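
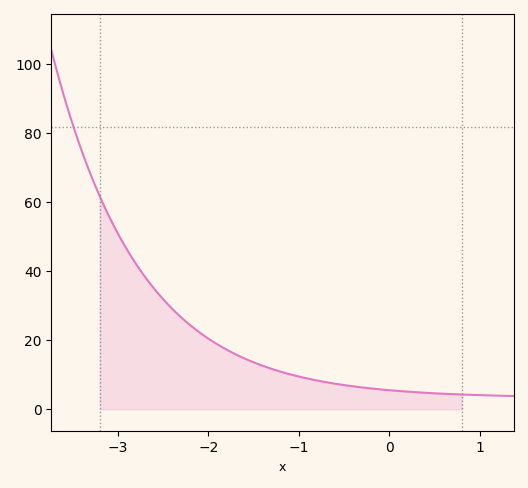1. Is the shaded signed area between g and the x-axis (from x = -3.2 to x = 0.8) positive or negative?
positive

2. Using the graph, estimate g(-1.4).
12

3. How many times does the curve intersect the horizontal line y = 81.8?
1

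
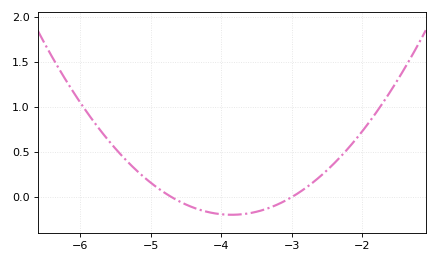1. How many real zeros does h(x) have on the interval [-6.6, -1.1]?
2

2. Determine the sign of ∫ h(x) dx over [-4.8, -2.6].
negative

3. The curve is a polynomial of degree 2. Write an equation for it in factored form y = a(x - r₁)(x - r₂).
y = 0.27(x + 4.7)(x + 3)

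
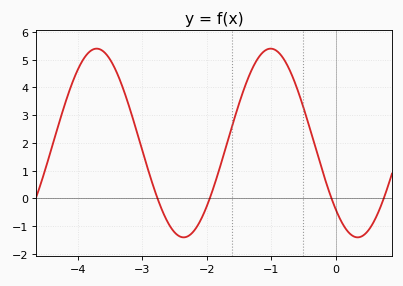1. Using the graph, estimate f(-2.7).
-0.4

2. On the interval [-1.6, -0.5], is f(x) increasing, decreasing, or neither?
neither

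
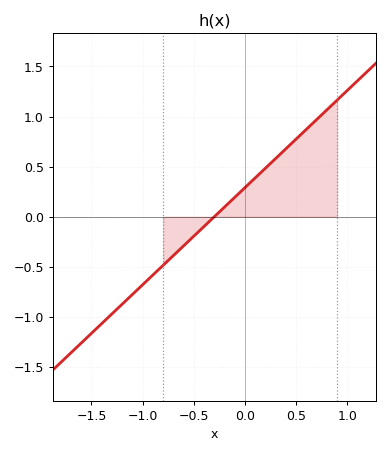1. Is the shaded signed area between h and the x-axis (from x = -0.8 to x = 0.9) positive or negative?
positive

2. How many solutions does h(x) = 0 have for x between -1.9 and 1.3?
1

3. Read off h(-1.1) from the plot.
-0.8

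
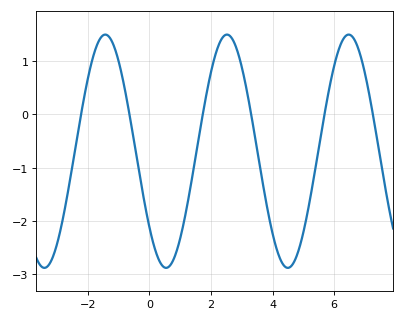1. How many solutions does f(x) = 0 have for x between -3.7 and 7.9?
6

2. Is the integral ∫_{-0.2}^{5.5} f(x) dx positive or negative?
negative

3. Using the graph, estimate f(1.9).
0.5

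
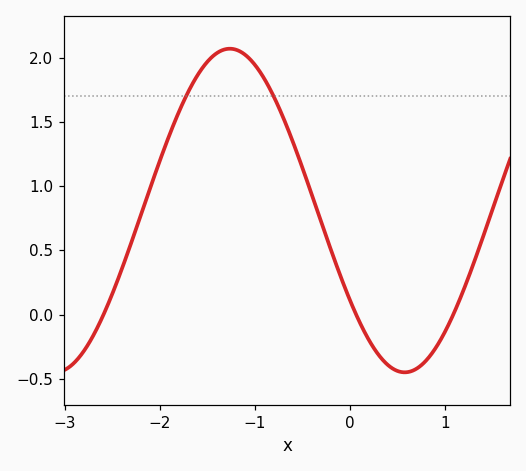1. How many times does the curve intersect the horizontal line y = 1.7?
2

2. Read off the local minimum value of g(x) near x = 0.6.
-0.45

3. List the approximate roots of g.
-2.59, 0.063, 1.08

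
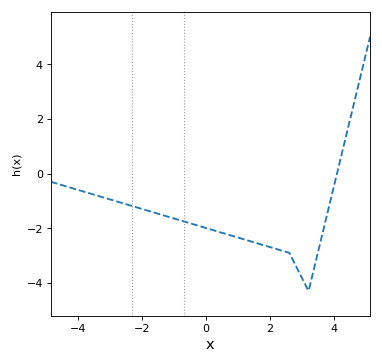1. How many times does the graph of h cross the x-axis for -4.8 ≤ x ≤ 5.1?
1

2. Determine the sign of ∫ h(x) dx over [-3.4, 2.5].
negative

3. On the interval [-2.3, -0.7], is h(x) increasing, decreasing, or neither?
decreasing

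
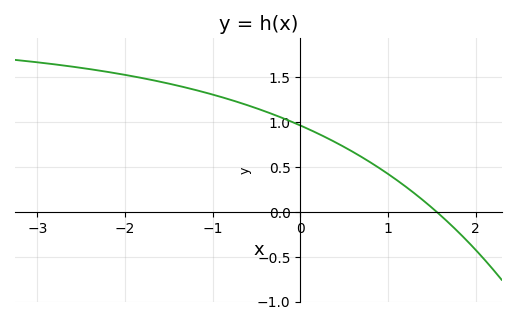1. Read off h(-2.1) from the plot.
1.54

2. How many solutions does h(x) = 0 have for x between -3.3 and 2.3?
1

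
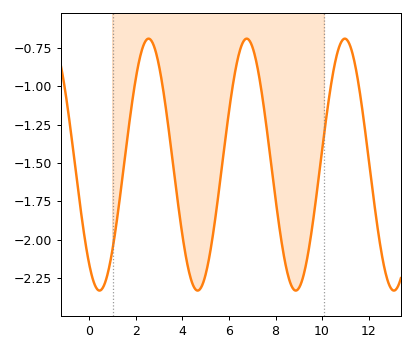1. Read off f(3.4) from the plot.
-1.28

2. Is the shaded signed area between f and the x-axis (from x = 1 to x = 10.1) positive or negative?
negative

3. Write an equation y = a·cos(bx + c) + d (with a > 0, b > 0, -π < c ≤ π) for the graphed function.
y = 0.82cos(1.5x + 2.5) - 1.51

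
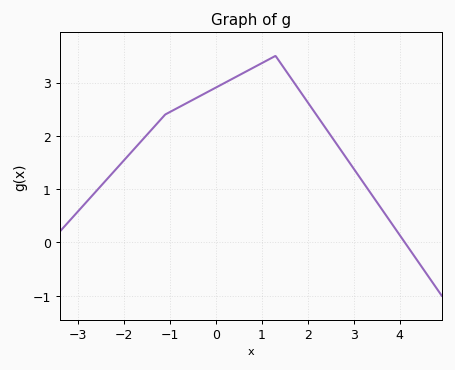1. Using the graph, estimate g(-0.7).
2.58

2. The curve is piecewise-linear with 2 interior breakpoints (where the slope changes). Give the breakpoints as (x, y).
(-1.1, 2.4); (1.3, 3.5)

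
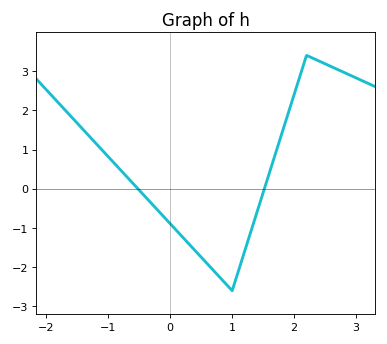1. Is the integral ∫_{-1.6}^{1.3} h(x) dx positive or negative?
negative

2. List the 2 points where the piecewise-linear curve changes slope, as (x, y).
(1, -2.6); (2.2, 3.4)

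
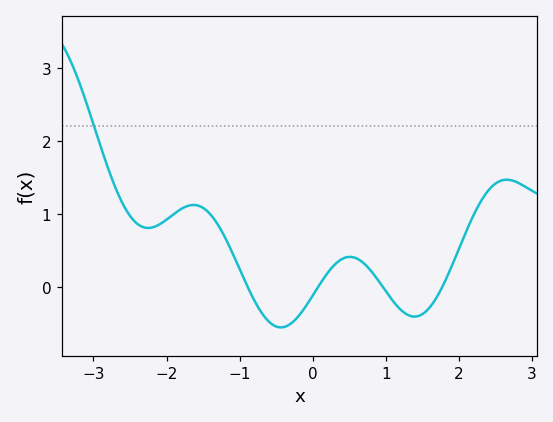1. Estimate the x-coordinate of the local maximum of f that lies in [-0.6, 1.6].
0.508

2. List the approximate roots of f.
-0.889, 0.072, 0.96, 1.77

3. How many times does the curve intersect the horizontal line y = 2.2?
1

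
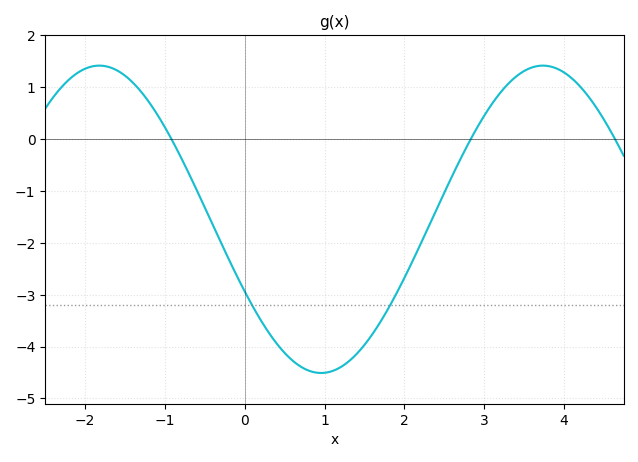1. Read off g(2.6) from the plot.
-0.716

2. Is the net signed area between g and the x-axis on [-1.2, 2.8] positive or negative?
negative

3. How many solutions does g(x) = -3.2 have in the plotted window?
2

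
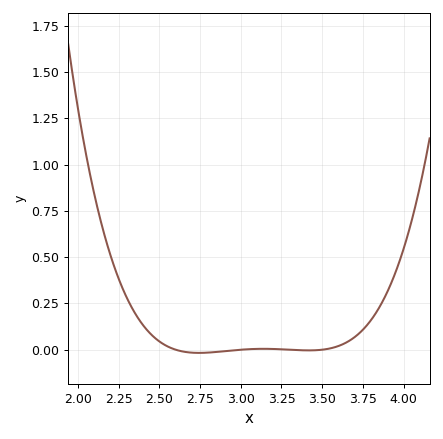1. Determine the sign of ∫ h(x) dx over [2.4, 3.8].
positive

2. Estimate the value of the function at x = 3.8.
0.16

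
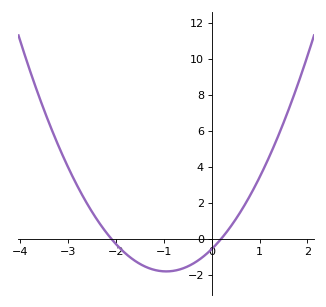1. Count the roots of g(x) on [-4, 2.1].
2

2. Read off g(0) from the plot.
-0.58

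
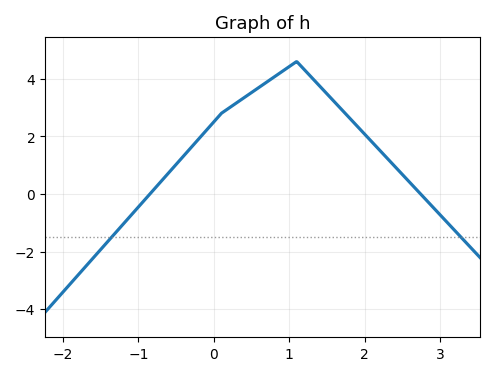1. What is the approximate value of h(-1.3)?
-1.4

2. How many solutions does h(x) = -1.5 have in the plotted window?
2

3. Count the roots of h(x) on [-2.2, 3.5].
2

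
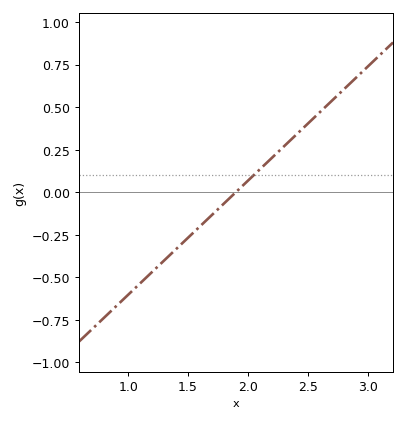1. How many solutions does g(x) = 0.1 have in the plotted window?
1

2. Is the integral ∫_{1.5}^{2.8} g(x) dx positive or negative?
positive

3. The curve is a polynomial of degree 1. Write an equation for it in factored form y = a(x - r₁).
y = 0.67(x - 1.9)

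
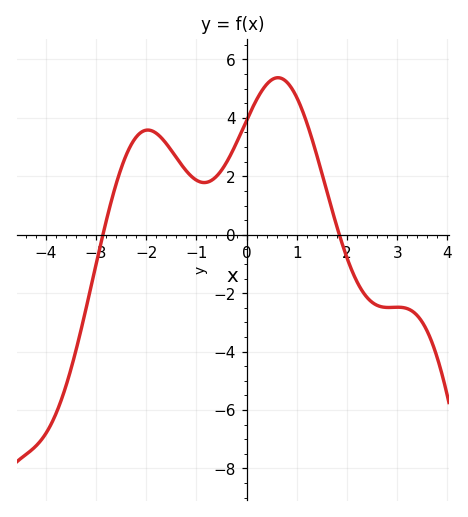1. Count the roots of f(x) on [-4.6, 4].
2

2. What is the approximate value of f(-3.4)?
-3.97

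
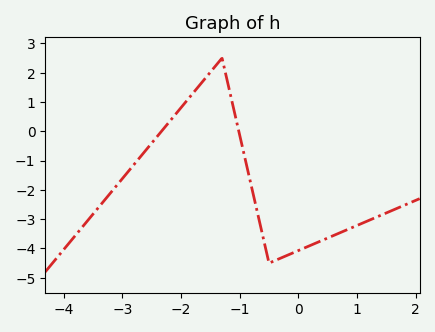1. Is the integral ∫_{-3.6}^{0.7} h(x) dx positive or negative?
negative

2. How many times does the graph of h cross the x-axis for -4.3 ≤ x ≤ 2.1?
2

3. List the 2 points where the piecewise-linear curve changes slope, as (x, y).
(-1.3, 2.5); (-0.5, -4.5)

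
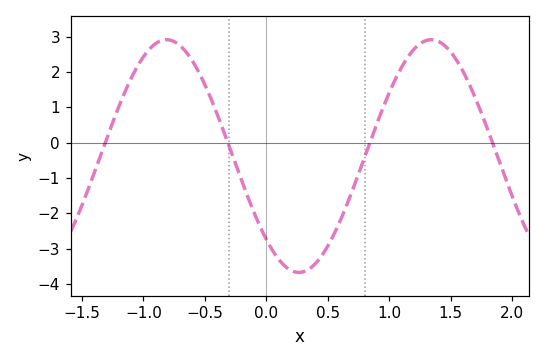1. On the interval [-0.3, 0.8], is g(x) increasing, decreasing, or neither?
neither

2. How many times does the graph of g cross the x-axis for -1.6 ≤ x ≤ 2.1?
4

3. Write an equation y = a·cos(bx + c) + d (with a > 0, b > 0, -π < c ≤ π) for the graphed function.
y = 3.29cos(2.92x + 2.37) - 0.38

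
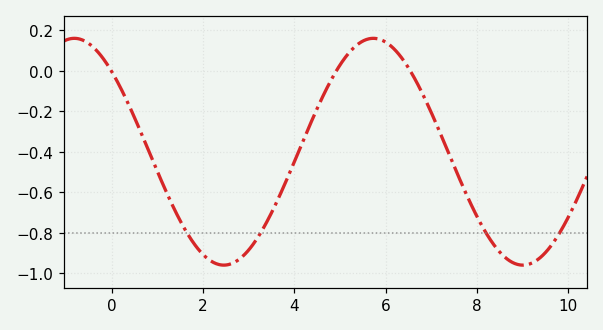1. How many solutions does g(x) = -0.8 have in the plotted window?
4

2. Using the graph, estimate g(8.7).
-0.936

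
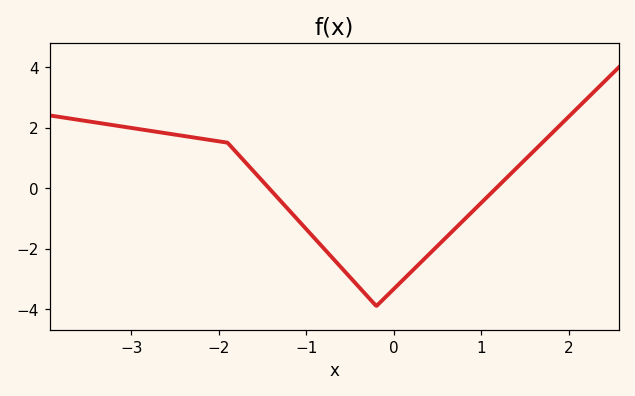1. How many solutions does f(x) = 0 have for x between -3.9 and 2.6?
2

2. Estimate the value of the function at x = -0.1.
-3.62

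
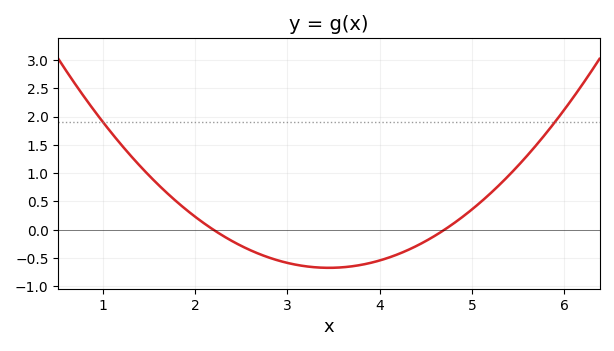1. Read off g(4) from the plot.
-0.55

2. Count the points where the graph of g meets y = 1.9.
2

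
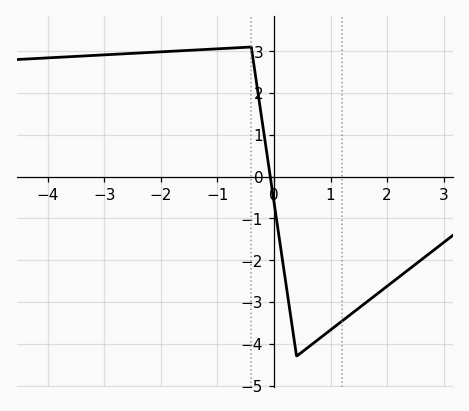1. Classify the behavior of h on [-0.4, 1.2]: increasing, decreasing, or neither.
neither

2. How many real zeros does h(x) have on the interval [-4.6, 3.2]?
1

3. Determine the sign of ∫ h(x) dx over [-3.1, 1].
positive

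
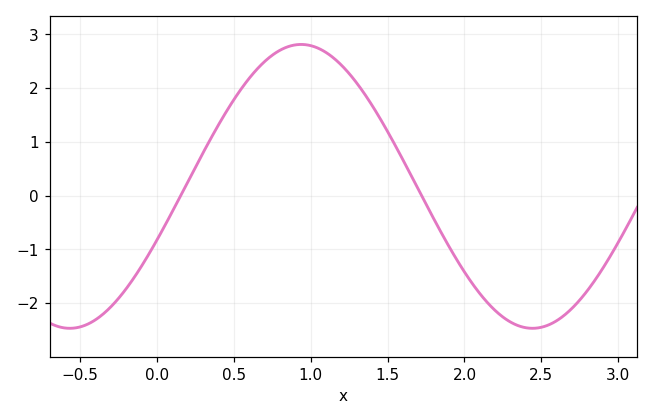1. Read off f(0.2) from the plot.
0.242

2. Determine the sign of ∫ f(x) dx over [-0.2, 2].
positive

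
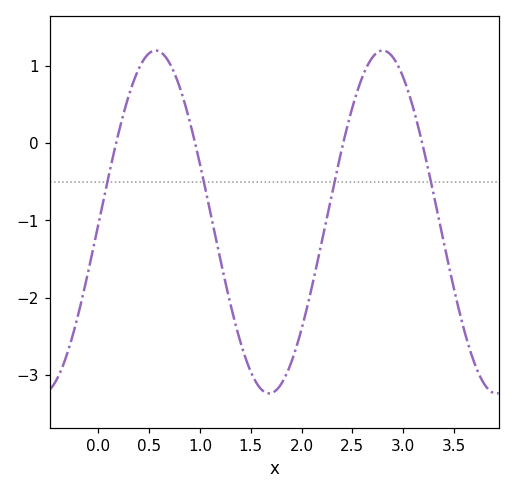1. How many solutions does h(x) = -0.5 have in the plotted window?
4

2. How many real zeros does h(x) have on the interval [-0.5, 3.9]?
4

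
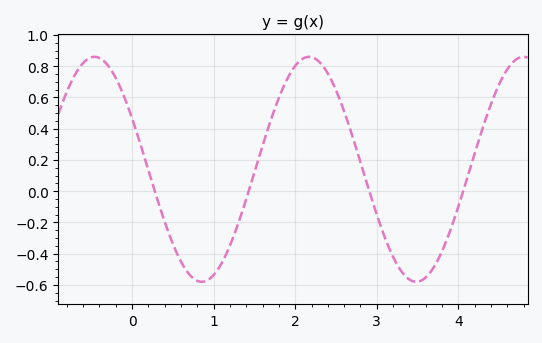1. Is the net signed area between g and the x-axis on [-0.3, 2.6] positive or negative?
positive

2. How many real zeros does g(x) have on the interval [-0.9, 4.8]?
4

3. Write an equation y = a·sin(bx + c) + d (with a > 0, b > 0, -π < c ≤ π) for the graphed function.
y = 0.72sin(2.39x + 2.67) + 0.14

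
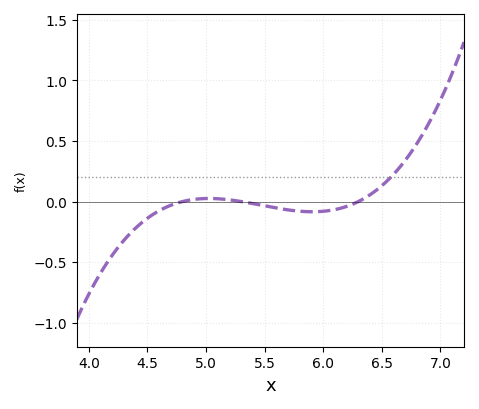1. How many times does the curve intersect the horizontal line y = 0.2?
1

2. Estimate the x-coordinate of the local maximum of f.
5.02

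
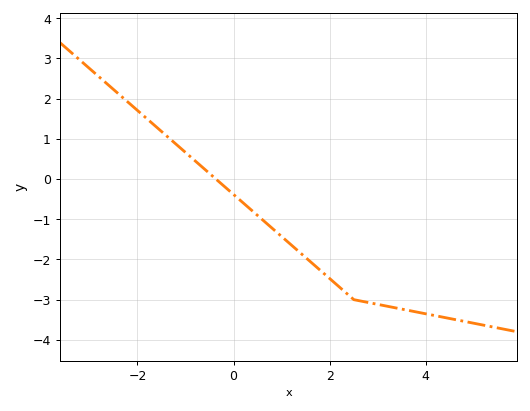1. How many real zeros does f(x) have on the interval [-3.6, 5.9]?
1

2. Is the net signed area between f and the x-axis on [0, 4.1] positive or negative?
negative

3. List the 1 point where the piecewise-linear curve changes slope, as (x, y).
(2.5, -3)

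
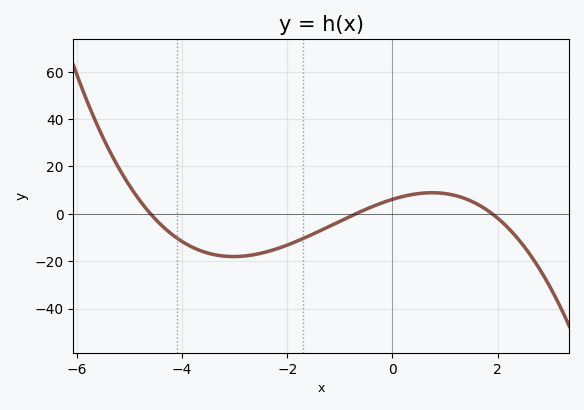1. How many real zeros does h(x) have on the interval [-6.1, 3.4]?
3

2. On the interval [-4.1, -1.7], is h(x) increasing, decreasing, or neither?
neither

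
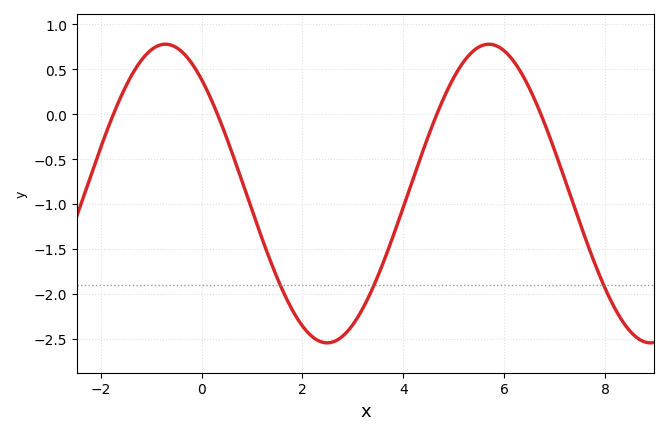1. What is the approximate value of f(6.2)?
0.581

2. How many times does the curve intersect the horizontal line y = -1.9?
3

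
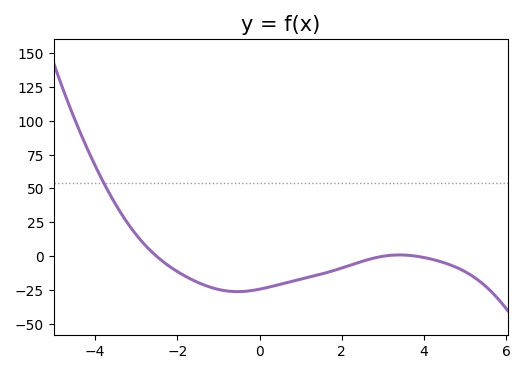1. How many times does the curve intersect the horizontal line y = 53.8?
1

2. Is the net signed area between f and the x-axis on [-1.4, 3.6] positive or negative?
negative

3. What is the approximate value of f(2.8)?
0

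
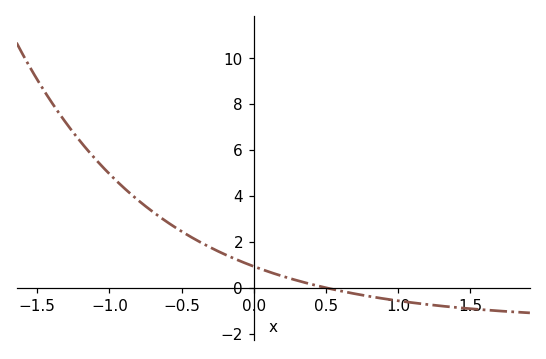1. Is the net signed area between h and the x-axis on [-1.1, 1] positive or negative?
positive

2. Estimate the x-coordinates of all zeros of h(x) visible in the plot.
0.494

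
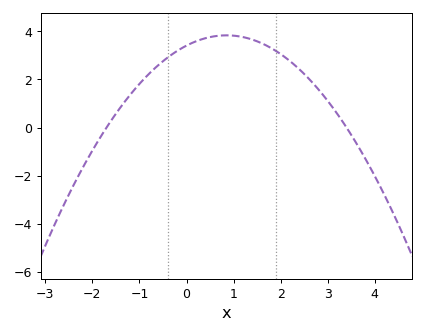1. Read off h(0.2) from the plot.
3.59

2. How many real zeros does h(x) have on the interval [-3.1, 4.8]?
2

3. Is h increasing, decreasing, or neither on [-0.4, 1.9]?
neither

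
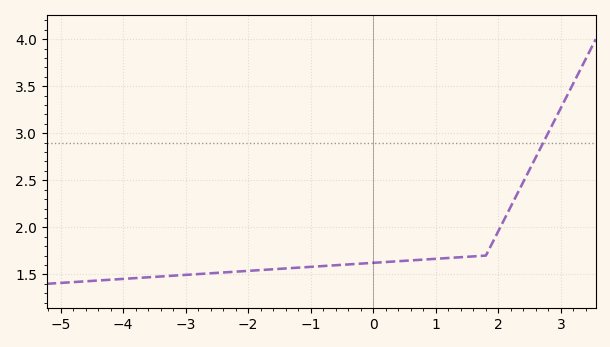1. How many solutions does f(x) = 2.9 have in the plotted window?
1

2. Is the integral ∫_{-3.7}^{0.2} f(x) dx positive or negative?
positive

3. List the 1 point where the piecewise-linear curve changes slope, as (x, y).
(1.8, 1.7)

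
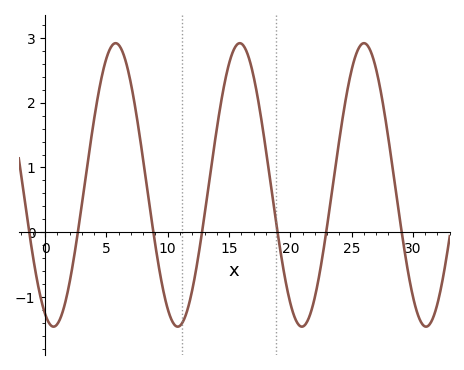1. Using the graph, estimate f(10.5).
-1.42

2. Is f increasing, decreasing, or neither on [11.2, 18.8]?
neither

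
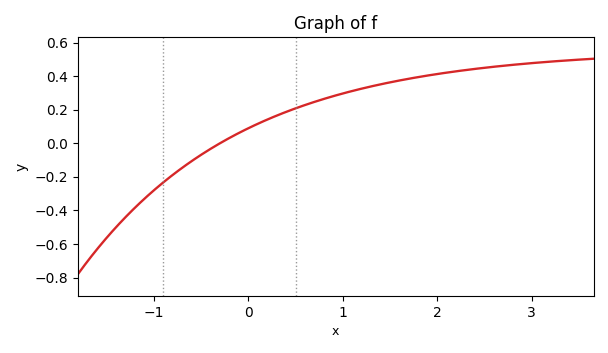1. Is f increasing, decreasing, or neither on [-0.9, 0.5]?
increasing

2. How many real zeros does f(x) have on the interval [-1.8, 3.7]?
1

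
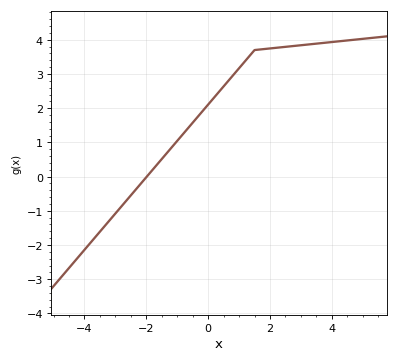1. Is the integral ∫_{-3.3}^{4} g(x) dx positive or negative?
positive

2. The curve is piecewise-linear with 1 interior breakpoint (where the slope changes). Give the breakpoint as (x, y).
(1.5, 3.7)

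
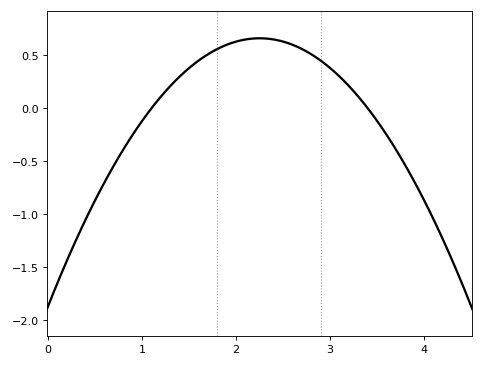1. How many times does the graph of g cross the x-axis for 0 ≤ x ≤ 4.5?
2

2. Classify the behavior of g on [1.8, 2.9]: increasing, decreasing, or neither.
neither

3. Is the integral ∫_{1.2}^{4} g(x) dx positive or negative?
positive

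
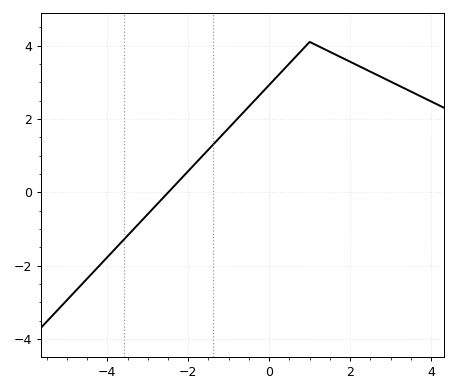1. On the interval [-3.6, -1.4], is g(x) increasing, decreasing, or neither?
increasing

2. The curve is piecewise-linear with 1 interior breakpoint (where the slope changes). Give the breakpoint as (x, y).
(1, 4.1)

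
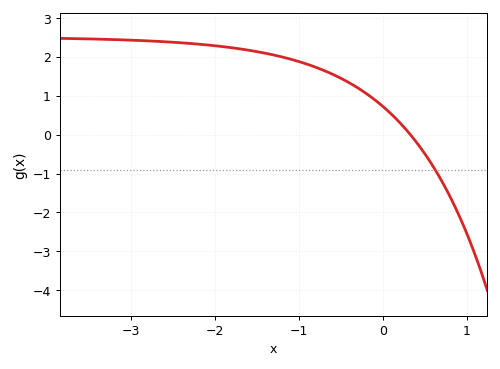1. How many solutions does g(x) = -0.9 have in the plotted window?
1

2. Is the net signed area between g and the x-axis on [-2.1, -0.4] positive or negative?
positive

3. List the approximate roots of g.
0.33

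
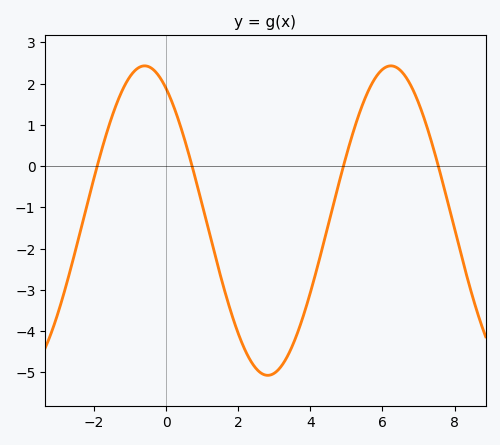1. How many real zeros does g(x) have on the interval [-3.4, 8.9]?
4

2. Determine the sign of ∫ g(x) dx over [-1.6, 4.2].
negative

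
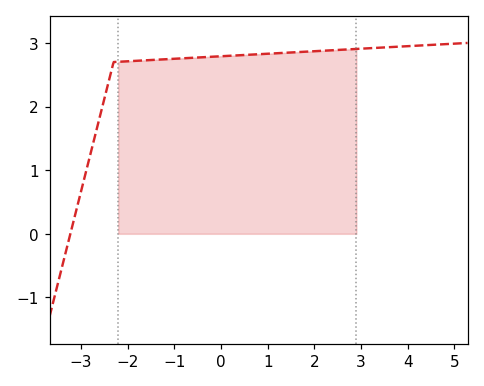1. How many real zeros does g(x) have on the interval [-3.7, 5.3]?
1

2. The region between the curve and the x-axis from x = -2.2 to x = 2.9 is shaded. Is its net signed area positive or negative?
positive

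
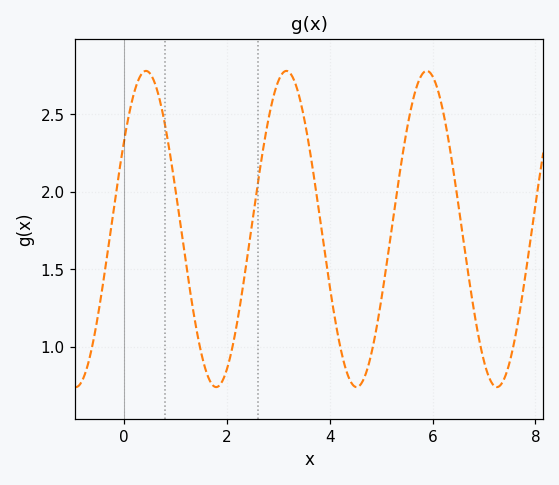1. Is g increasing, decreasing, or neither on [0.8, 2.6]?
neither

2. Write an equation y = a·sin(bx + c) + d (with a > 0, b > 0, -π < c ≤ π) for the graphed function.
y = 1.02sin(2.3x + 0.6) + 1.76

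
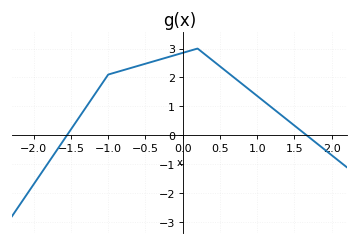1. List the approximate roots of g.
-1.6, 1.7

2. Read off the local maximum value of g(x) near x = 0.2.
3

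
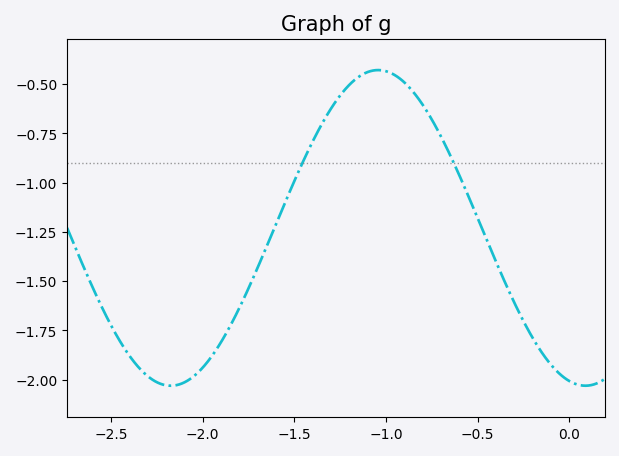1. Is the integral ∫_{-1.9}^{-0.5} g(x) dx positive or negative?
negative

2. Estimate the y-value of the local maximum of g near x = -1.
-0.44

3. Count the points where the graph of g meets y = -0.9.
2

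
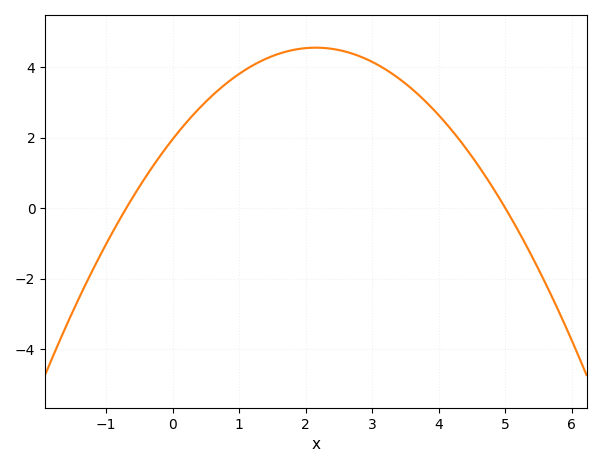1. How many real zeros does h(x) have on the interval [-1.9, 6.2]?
2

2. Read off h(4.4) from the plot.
1.8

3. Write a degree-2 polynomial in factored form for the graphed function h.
y = -0.56(x + 0.7)(x - 5)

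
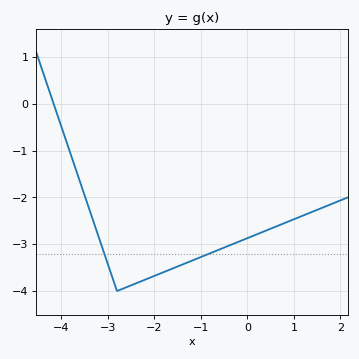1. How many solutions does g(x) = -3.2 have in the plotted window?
2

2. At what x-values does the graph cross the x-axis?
-4.2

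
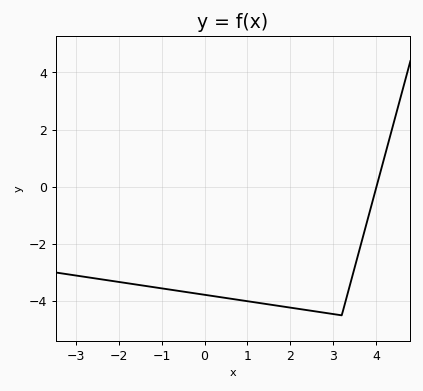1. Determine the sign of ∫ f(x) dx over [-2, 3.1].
negative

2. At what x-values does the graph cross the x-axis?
4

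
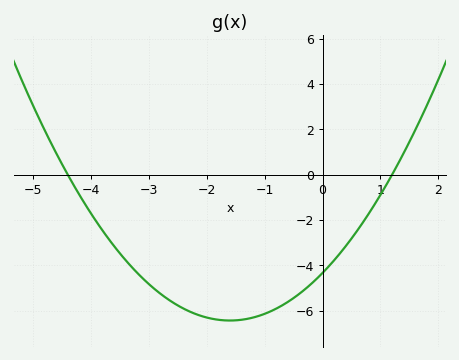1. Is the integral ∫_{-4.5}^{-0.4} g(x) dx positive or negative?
negative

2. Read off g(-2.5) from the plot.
-5.8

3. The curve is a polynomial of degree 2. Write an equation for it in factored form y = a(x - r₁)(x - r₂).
y = 0.82(x + 4.4)(x - 1.2)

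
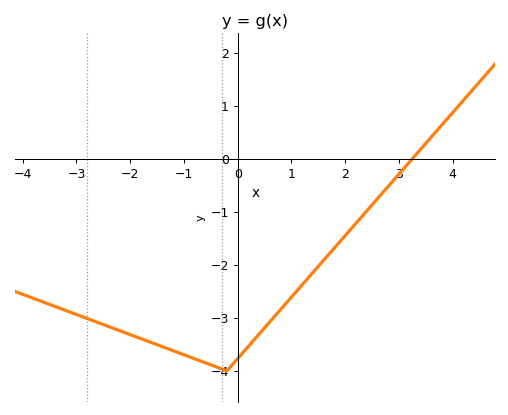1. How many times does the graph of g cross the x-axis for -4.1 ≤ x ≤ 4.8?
1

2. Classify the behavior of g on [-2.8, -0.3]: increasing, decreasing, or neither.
decreasing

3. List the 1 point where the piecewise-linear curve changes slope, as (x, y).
(-0.2, -4)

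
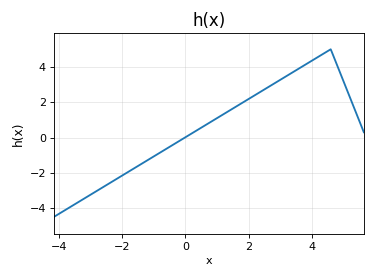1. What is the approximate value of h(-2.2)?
-2.4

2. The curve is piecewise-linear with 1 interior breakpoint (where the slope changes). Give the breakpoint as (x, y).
(4.6, 5)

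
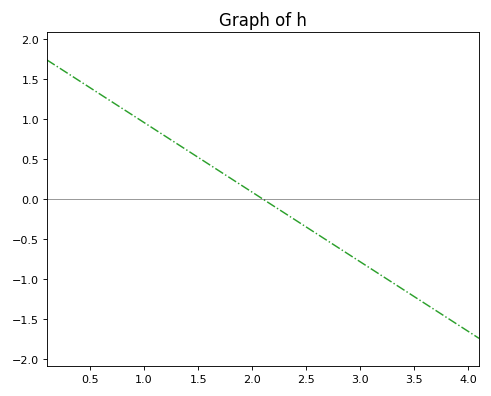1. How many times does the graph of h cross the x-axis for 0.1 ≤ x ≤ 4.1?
1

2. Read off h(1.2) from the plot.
0.8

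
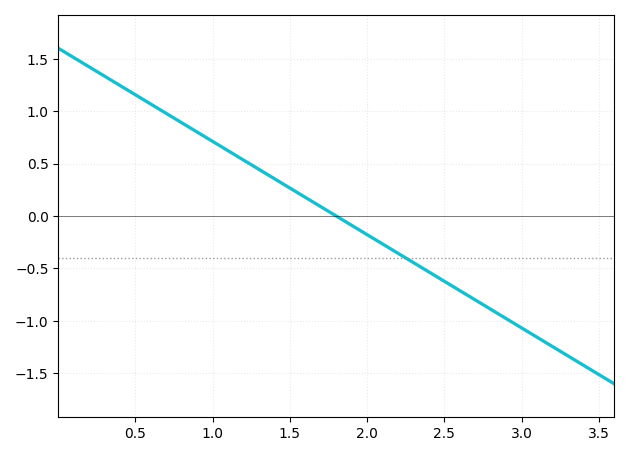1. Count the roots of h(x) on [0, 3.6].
1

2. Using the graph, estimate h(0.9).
0.801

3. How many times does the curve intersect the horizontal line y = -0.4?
1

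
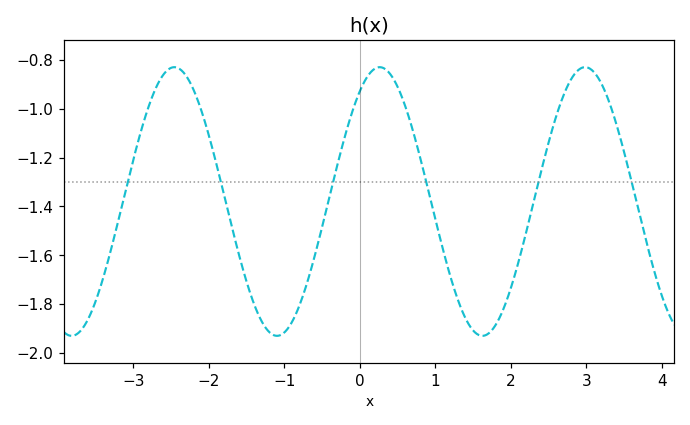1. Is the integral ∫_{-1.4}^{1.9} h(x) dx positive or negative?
negative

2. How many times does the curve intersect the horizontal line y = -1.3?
6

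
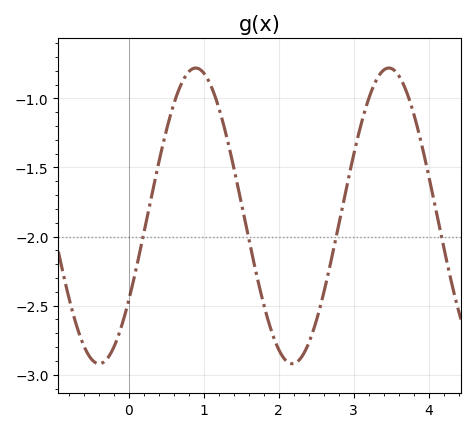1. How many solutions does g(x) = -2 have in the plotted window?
4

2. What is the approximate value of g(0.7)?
-0.9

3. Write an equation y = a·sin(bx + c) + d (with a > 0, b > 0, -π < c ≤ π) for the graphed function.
y = 1.07sin(2.4x - 0.61) - 1.85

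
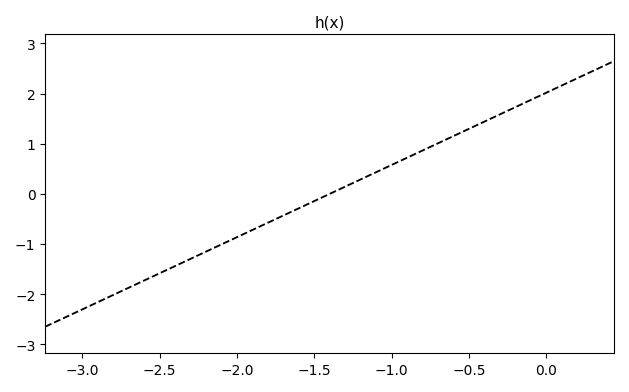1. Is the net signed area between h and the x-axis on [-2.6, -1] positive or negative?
negative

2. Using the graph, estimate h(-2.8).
-2.02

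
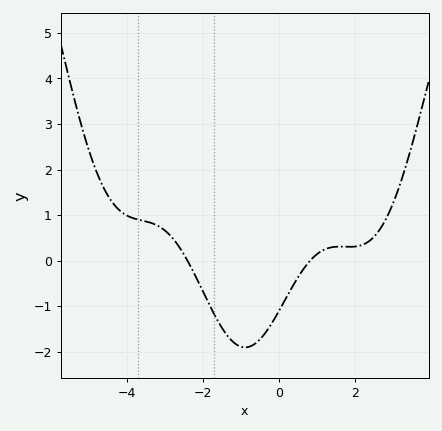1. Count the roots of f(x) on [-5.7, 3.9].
2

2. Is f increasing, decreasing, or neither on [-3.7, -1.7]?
decreasing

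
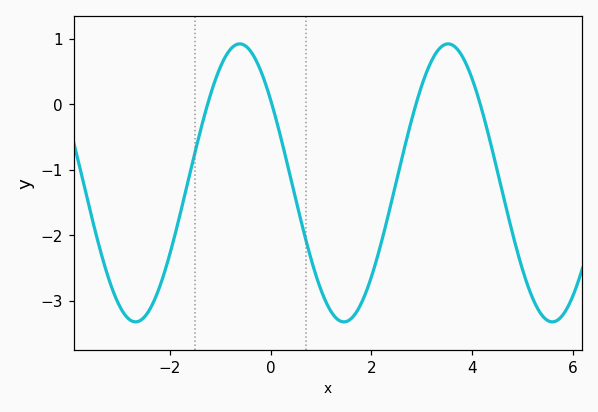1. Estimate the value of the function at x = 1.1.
-3.02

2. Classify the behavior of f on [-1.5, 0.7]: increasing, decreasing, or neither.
neither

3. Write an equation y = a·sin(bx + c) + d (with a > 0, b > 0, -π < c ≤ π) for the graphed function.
y = 2.12sin(1.52x + 2.5) - 1.2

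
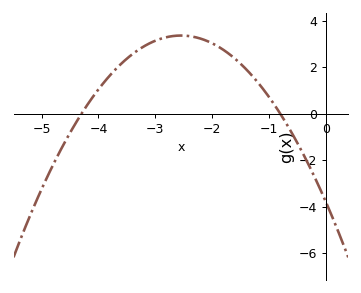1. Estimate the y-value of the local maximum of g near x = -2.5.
3.4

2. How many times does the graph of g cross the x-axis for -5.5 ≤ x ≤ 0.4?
2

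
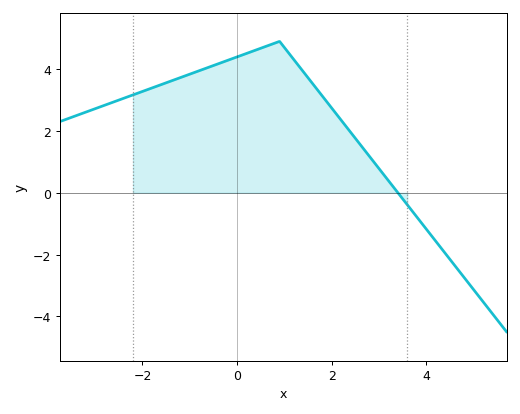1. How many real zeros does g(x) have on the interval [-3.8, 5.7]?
1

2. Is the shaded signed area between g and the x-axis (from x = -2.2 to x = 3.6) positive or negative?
positive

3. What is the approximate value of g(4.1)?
-1.4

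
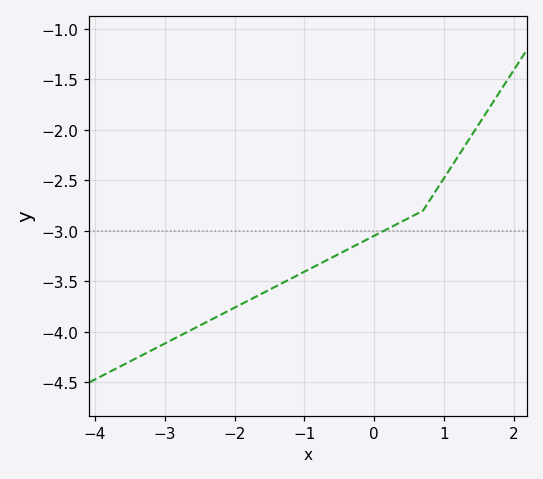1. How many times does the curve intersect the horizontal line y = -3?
1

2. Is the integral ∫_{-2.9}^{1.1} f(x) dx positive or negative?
negative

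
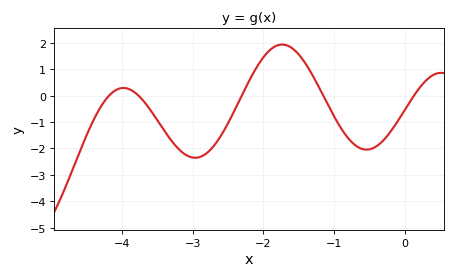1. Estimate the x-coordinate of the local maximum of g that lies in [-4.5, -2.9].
-3.98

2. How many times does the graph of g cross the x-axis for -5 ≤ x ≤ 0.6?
5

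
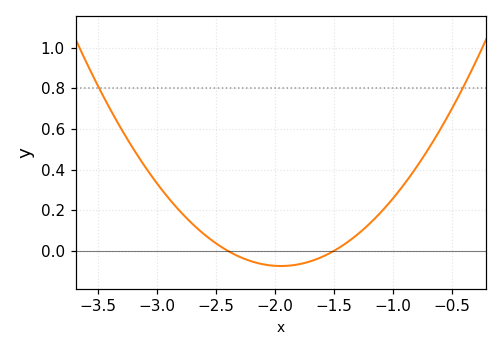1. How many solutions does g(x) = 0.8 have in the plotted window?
2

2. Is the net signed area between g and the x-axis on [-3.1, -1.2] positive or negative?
positive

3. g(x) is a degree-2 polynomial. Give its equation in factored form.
y = 0.37(x + 2.4)(x + 1.5)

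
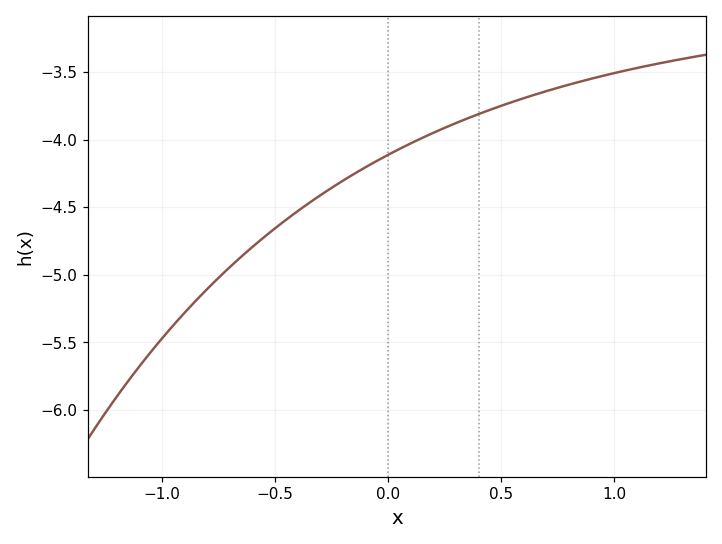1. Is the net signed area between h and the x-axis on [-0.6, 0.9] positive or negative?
negative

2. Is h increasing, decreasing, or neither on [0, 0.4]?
increasing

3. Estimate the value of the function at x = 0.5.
-3.75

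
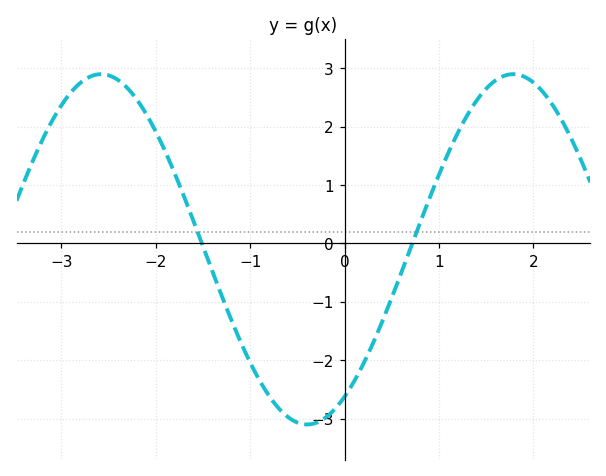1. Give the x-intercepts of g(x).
-1.5, 0.7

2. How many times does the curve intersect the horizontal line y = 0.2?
2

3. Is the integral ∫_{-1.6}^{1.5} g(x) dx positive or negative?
negative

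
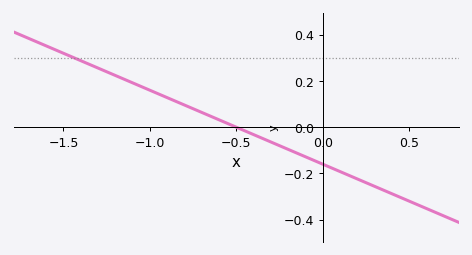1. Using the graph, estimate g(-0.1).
-0.12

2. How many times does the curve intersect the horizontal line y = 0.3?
1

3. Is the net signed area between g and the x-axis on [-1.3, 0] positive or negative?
positive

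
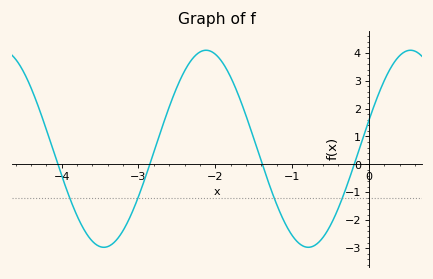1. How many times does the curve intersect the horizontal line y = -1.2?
4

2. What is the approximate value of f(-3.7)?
-2.4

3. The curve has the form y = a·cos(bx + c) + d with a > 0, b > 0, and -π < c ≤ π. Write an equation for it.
y = 3.53cos(2.4x - 1.3) + 0.56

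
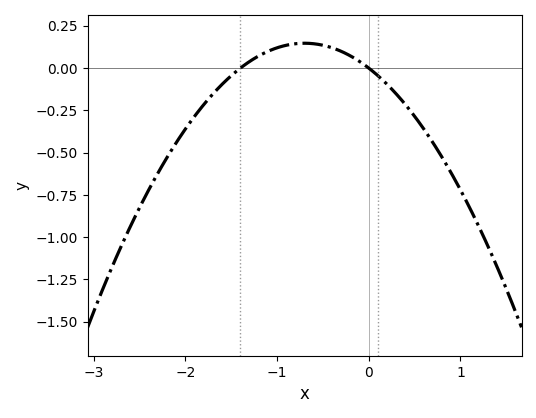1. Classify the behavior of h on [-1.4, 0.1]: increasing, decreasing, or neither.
neither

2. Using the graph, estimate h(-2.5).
-0.82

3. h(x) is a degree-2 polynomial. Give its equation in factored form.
y = -0.3(x + 1.4)(x - 0)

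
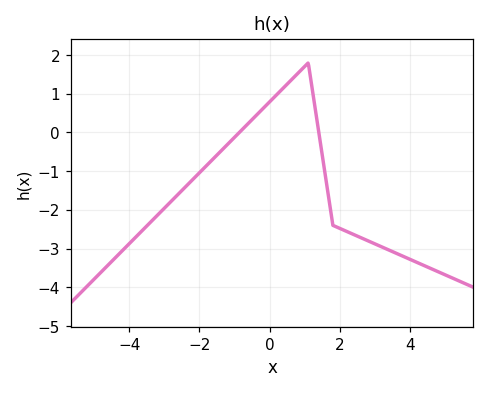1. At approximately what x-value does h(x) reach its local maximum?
1.1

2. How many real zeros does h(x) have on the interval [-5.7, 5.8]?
2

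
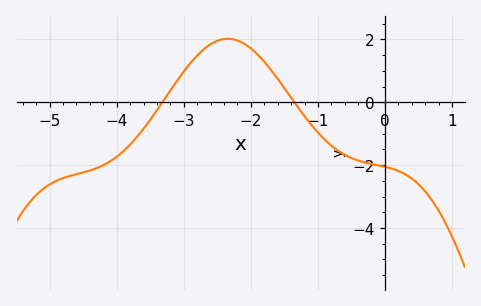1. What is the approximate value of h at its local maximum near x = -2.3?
2.02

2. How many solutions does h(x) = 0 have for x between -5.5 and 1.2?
2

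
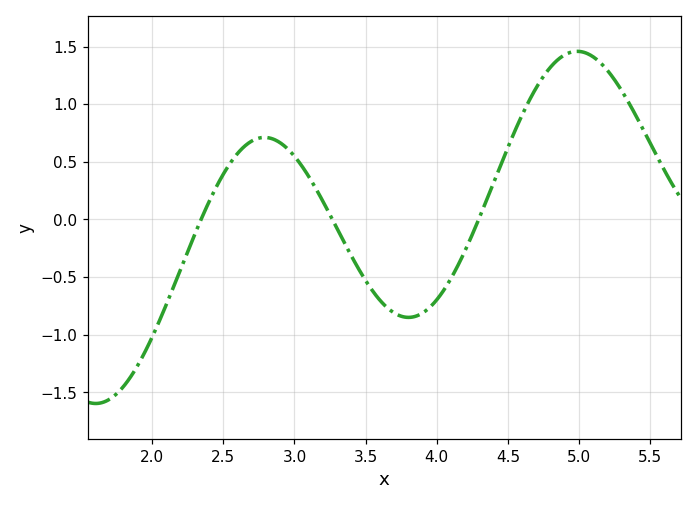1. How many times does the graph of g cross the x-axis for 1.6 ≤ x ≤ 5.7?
3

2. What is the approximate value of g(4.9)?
1.45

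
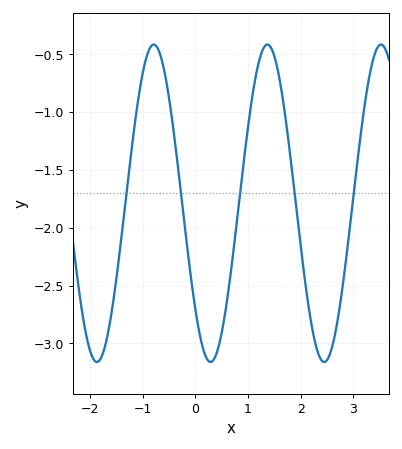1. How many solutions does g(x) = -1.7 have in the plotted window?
5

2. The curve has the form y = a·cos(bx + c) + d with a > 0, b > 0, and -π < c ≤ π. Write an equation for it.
y = 1.37cos(2.9x + 2.3) - 1.79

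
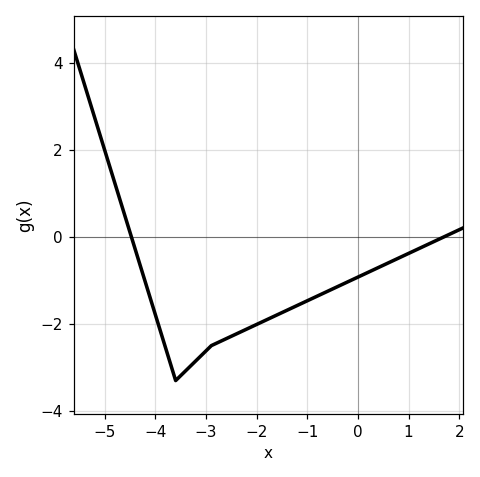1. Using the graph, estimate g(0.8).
-0.49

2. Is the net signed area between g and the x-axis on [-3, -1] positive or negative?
negative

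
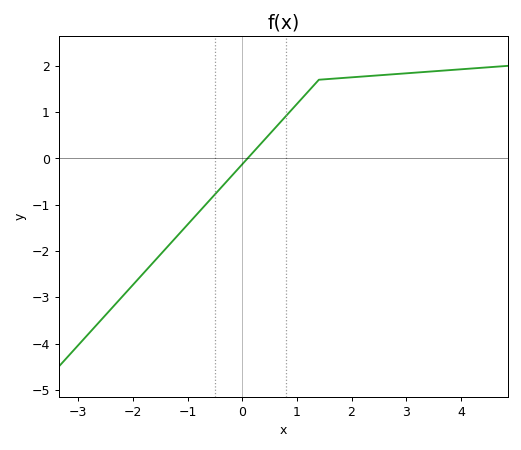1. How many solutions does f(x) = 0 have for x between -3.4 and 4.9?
1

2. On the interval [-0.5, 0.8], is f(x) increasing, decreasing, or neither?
increasing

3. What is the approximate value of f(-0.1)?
-0.3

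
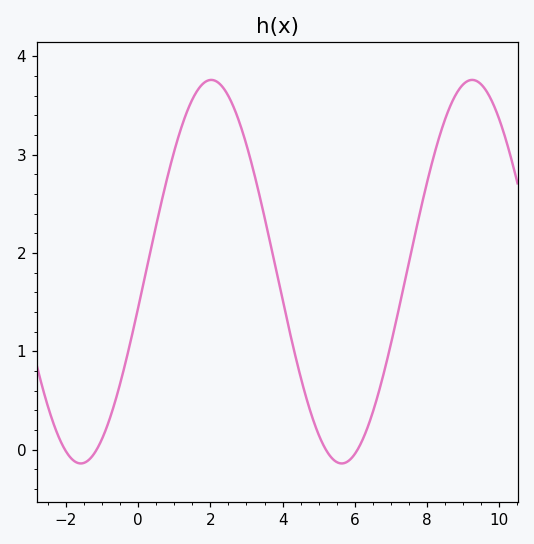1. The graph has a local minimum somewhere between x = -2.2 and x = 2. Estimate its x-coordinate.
-1.6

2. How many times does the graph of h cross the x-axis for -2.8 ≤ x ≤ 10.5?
4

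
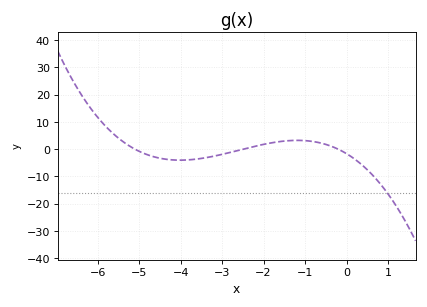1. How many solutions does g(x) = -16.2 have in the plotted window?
1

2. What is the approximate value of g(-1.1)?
3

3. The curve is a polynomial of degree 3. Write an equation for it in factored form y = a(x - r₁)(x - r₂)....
y = -0.64(x + 5.1)(x + 2.5)(x + 0.2)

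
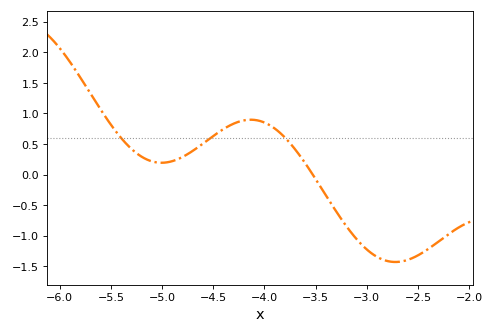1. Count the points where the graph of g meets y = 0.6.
3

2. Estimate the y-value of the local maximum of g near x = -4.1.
0.9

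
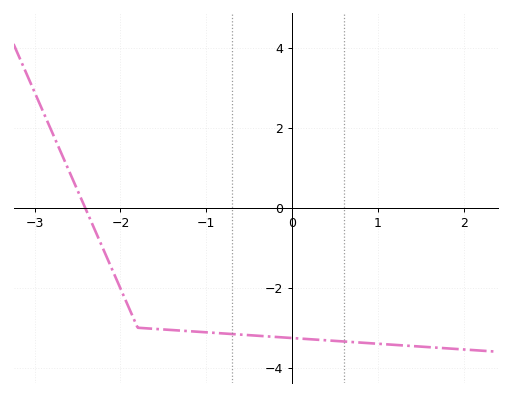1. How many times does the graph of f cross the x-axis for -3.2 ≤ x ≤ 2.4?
1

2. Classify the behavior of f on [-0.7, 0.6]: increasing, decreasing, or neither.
decreasing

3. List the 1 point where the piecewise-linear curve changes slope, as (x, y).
(-1.8, -3)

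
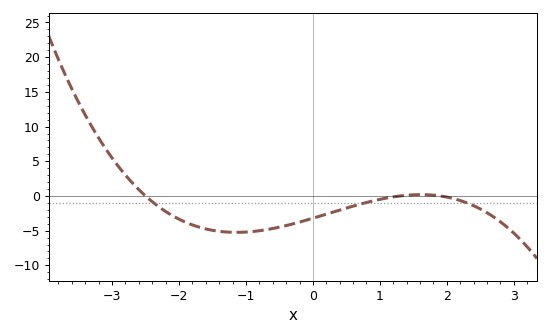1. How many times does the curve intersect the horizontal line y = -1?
3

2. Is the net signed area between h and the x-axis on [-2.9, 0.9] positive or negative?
negative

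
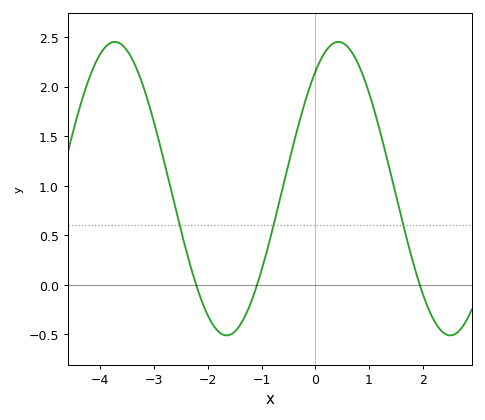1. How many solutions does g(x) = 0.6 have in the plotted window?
3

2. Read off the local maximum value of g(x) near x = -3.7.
2.45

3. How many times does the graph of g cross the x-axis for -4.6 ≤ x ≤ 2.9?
3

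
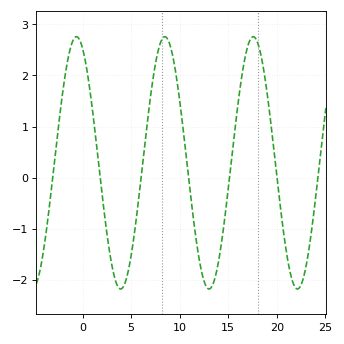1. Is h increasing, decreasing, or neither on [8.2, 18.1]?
neither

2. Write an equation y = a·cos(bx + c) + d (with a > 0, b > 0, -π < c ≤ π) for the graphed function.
y = 2.47cos(0.69x + 0.44) + 0.29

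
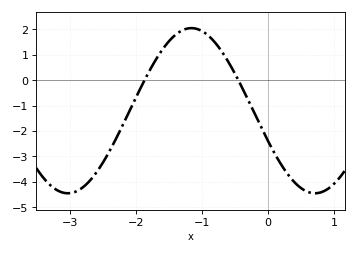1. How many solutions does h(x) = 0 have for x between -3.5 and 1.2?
2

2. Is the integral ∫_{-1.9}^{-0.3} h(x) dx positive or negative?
positive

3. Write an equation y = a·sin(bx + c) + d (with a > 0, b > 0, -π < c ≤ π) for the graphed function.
y = 3.25sin(1.68x - 2.77) - 1.2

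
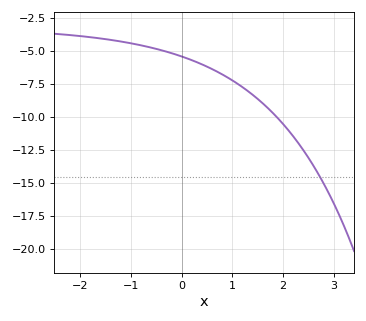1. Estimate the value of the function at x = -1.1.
-4.4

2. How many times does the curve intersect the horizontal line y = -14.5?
1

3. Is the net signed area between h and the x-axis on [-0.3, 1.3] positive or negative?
negative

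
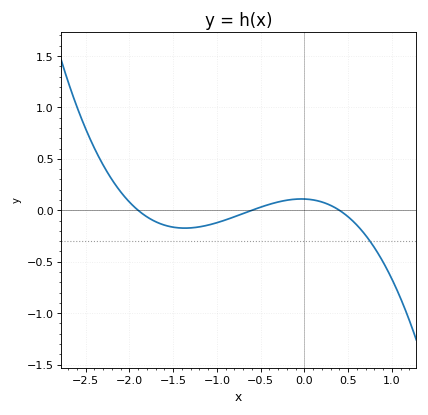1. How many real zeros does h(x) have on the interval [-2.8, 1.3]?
3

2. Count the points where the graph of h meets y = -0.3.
1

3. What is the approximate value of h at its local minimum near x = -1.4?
-0.173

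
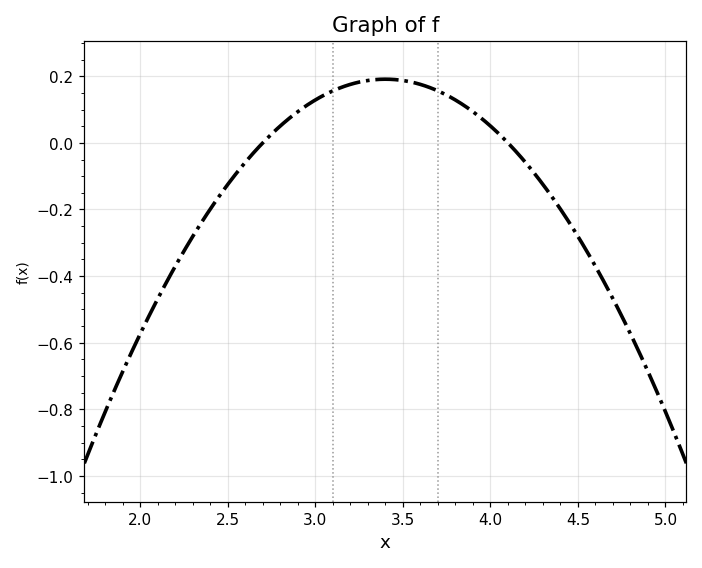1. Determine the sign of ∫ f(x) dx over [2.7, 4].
positive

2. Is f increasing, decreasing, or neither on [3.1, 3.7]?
neither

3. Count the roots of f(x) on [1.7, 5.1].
2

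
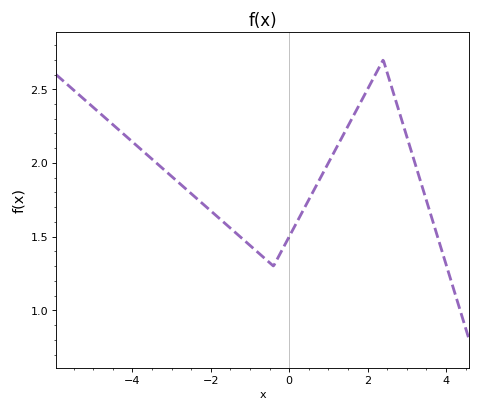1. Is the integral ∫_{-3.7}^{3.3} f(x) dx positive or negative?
positive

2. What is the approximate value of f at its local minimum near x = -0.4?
1.3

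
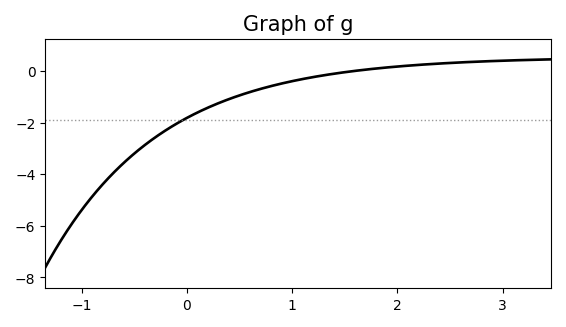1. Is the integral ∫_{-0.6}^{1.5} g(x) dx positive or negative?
negative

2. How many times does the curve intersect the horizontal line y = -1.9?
1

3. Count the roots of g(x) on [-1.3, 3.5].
1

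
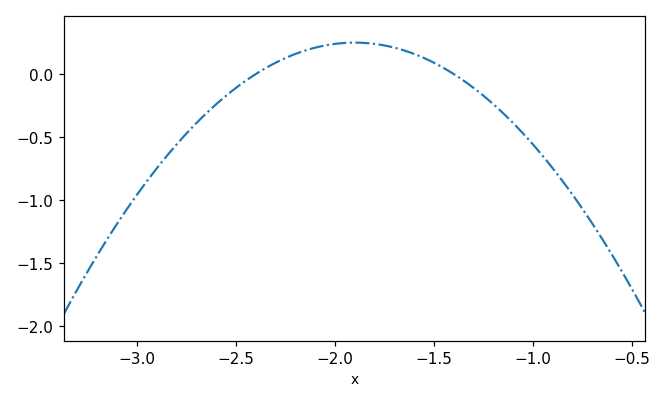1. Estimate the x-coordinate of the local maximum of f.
-1.9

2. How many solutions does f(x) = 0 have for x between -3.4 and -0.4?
2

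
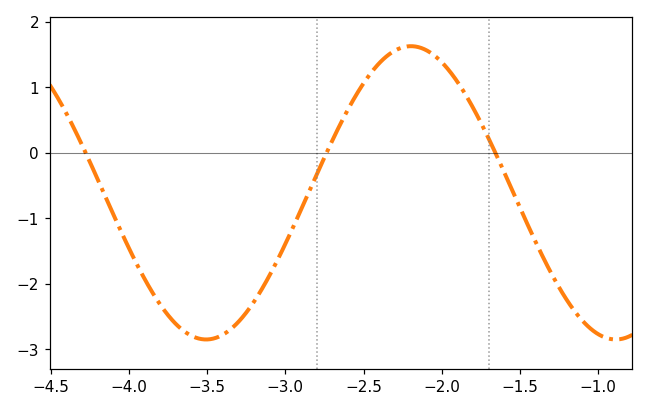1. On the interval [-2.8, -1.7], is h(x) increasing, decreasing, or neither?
neither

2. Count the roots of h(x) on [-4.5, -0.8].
3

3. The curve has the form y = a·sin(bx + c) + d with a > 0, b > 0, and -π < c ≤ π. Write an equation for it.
y = 2.24sin(2.4x + 0.56) - 0.61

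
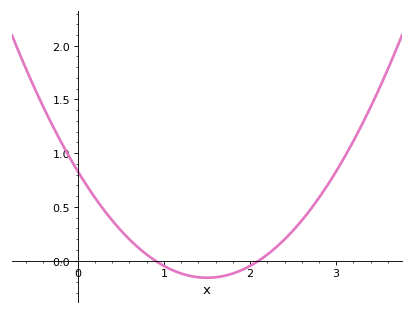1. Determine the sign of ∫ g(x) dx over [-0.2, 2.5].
positive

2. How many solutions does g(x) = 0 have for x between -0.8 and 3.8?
2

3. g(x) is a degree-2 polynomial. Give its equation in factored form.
y = 0.44(x - 0.9)(x - 2.1)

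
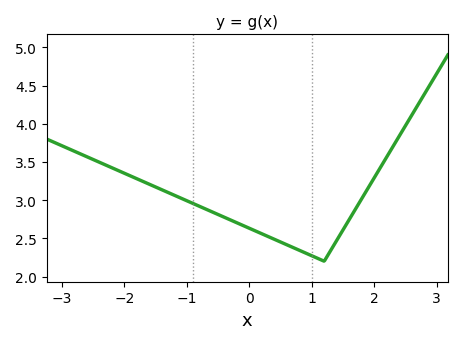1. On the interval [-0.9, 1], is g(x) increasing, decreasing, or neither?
decreasing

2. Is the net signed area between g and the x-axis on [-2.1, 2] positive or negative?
positive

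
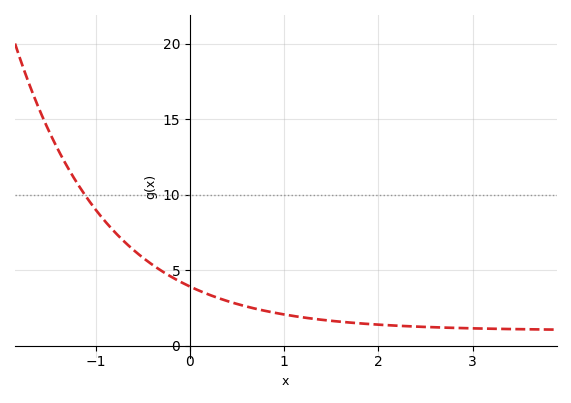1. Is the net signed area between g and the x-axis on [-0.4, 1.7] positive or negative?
positive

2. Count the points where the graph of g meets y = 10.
1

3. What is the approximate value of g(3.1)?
1.14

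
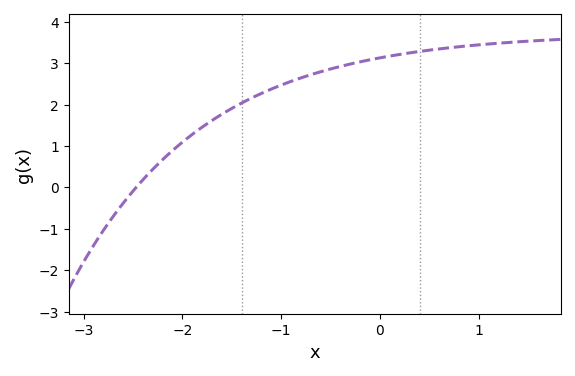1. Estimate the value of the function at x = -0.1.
3.1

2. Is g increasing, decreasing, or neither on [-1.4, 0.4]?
increasing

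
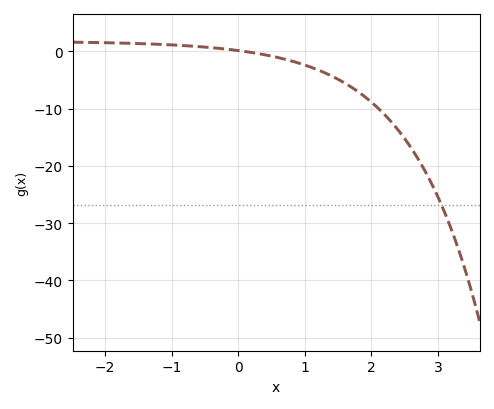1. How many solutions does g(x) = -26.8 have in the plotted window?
1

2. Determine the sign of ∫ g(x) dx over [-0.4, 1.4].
negative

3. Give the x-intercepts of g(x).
0.1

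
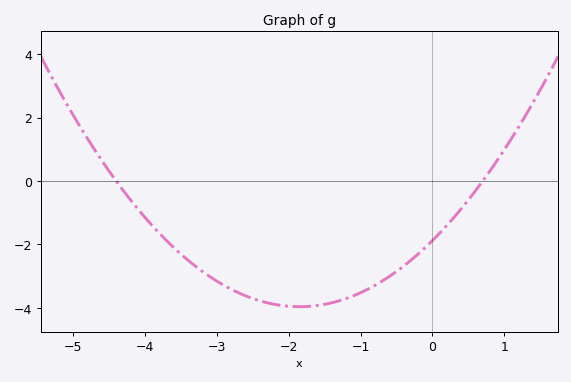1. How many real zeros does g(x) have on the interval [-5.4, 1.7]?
2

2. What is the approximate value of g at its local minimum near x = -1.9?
-4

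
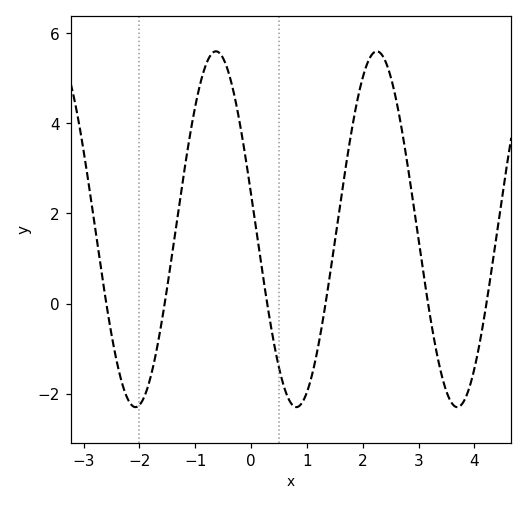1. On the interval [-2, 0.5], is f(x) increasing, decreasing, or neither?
neither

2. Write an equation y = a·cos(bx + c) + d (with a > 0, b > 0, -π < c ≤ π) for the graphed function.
y = 3.95cos(2.18x + 1.37) + 1.65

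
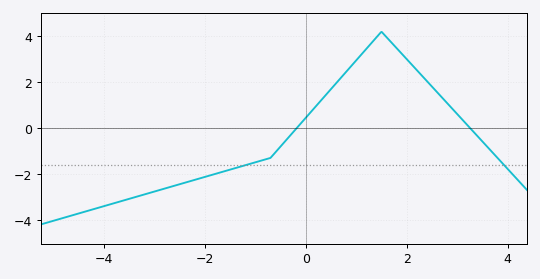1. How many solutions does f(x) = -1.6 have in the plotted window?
2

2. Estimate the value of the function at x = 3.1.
0.377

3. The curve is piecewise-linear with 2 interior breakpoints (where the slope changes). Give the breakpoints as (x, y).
(-0.7, -1.3); (1.5, 4.2)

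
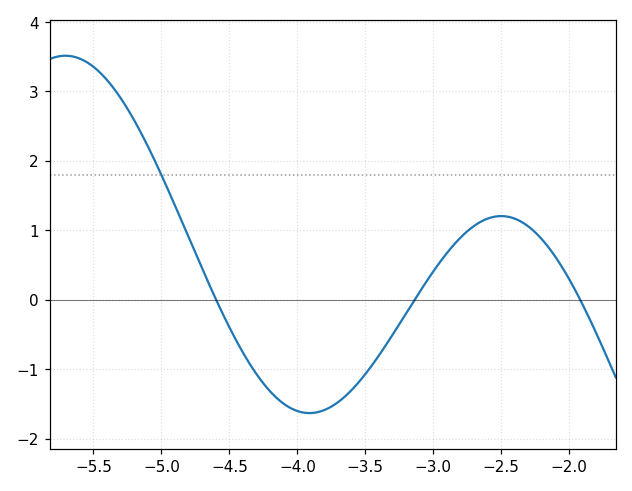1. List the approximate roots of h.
-4.6, -3.1, -1.9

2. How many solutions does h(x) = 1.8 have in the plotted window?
1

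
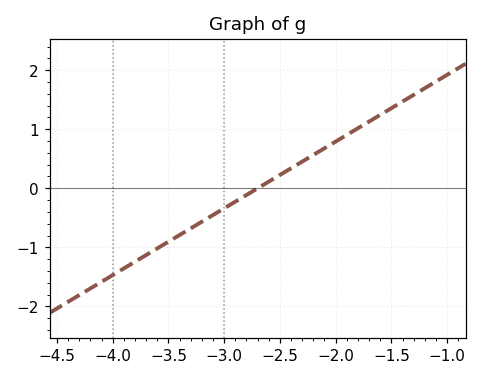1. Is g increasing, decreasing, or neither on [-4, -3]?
increasing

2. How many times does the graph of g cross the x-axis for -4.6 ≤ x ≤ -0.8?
1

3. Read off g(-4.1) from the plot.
-1.58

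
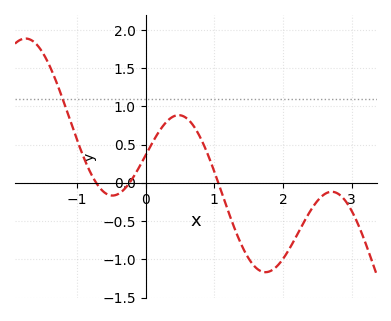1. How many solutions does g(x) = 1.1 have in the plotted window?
1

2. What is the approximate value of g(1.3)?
-0.6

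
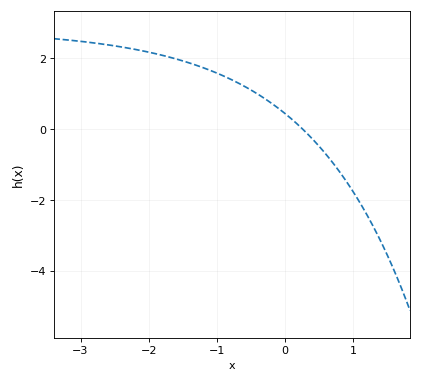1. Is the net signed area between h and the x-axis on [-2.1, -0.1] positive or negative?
positive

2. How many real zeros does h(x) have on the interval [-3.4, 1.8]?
1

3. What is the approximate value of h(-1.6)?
2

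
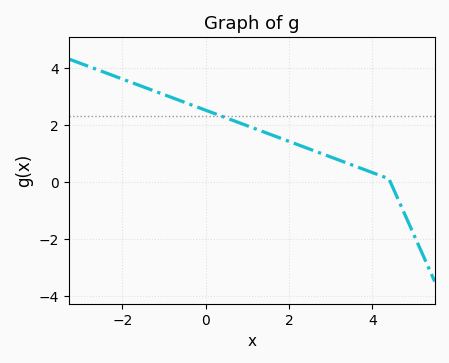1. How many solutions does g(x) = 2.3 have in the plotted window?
1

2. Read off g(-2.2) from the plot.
3.7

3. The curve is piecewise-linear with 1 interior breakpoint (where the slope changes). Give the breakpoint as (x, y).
(4.4, 0.1)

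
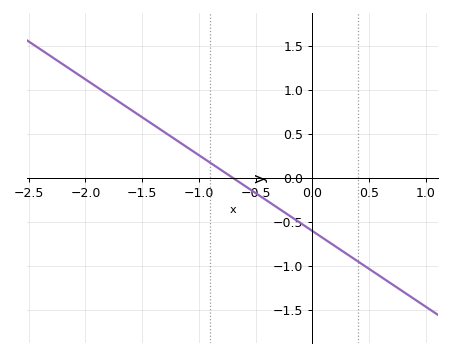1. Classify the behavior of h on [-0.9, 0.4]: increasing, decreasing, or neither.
decreasing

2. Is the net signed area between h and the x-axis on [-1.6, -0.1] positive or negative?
positive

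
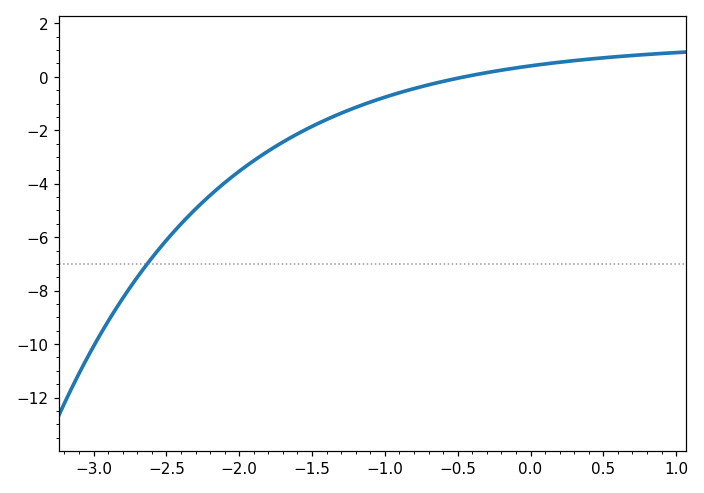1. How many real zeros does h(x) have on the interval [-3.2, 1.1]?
1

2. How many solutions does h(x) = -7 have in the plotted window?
1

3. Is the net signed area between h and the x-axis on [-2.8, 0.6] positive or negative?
negative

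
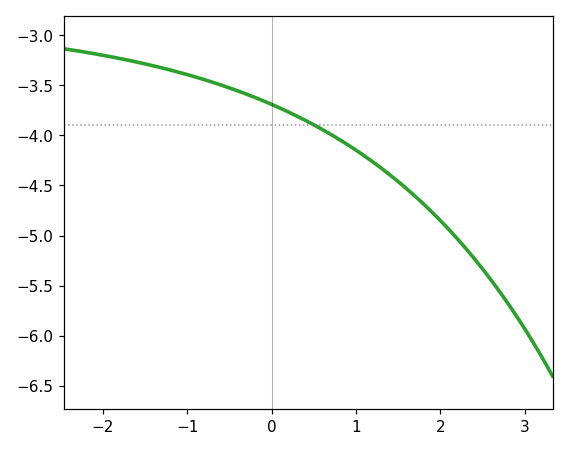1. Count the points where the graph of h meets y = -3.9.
1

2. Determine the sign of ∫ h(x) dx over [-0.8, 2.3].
negative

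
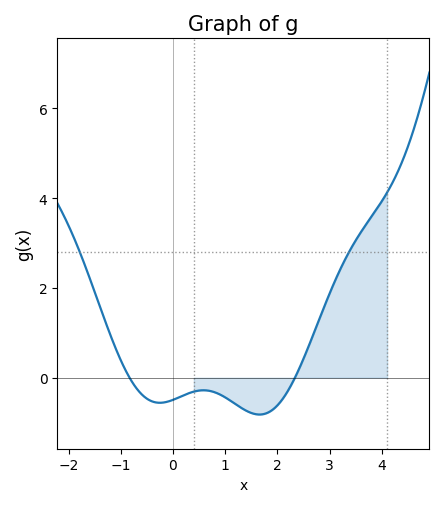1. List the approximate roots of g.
-0.8, 2.3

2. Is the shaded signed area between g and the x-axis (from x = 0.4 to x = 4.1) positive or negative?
positive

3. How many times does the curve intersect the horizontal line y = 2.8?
2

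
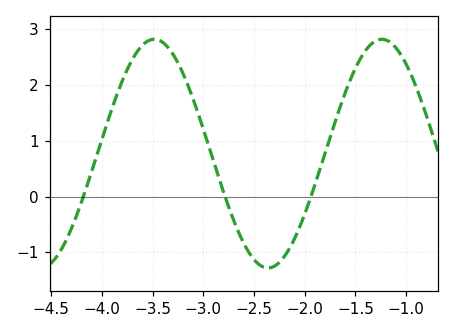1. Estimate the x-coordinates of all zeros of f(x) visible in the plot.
-4.2, -2.8, -1.9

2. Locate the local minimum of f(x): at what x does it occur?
-2.4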